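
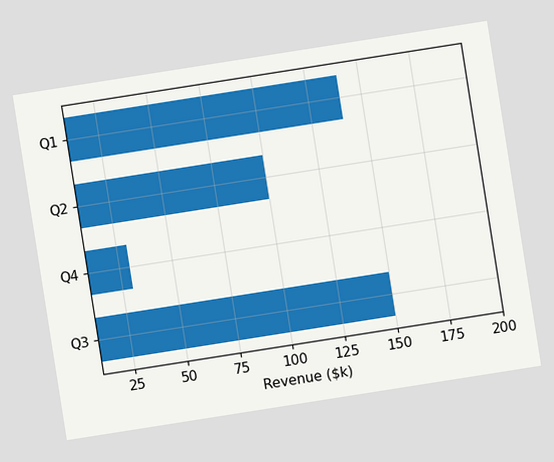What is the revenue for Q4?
$30k

The chart is tilted about 9° counter-clockwise. Reading along the chart's x-axis, the Q4 bar reaches $30k.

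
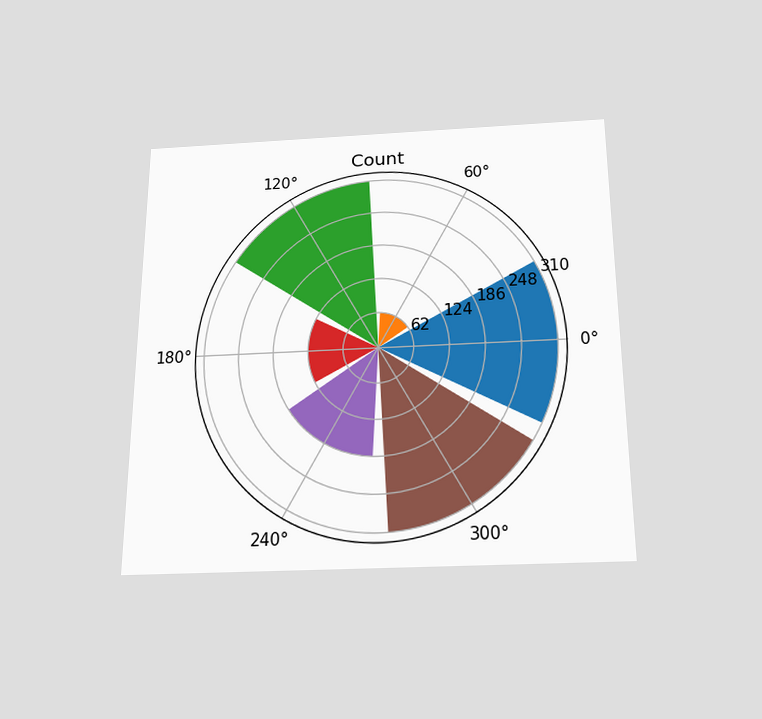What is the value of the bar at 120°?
The chart is viewed slightly from below. The bar at 120° reaches 310 on the radial axis.

310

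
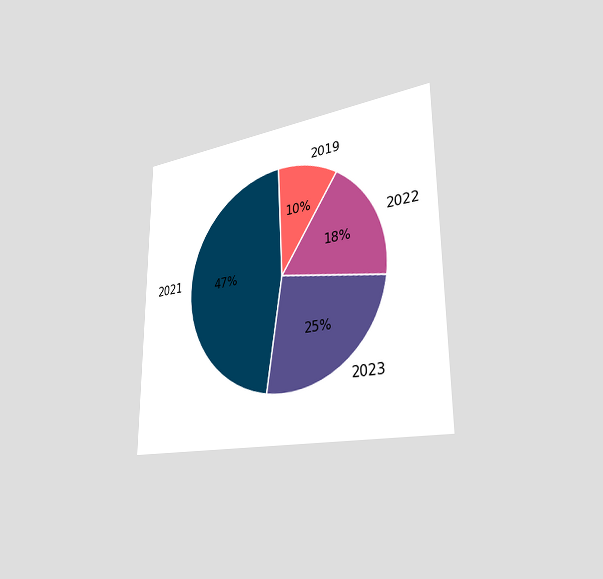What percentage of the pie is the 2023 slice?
25%

The chart is viewed slightly from the right. The 2023 slice takes up 25% of the pie.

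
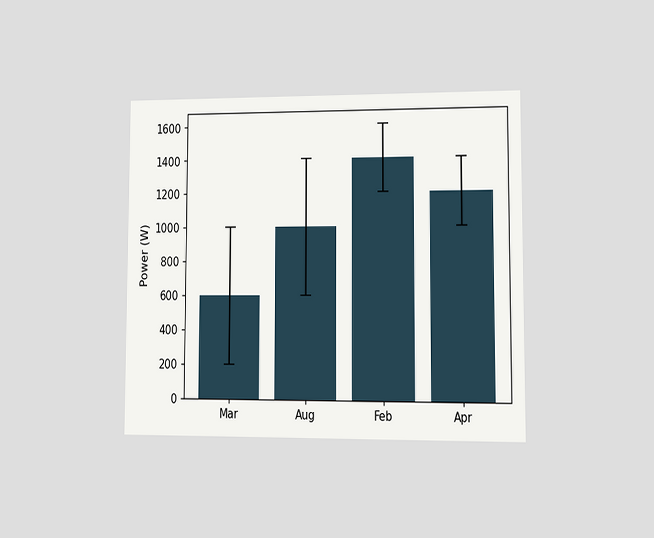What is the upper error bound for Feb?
The chart is viewed at a slight angle. The Feb bar's upper whisker reaches 1600W.

1600W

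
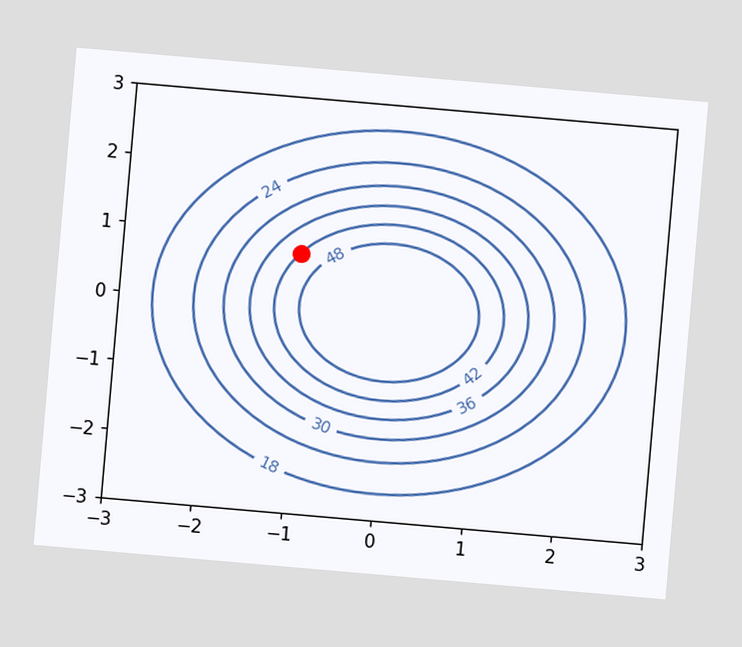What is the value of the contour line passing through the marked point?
The chart is tilted about 5° clockwise. The marked point sits on the contour labelled 42.

42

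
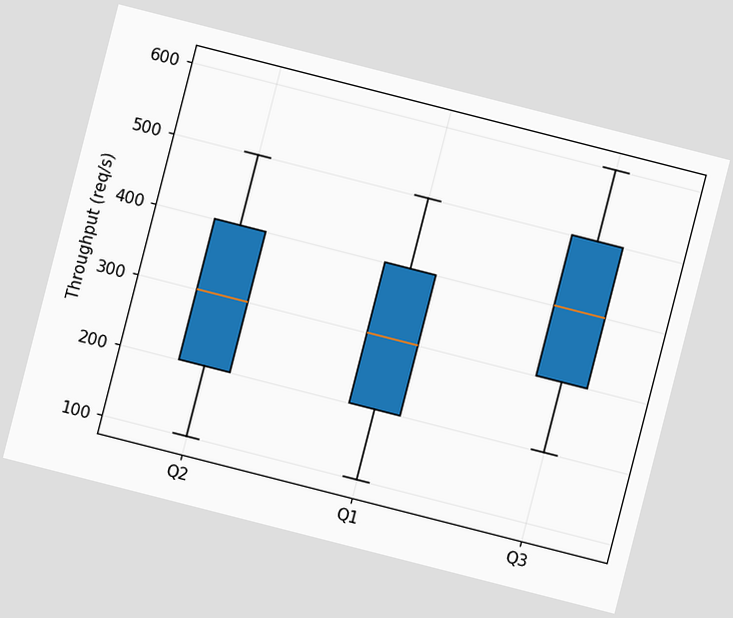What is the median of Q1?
The chart is tilted about 14° clockwise. The median line in the Q1 box sits at 300req/s.

300req/s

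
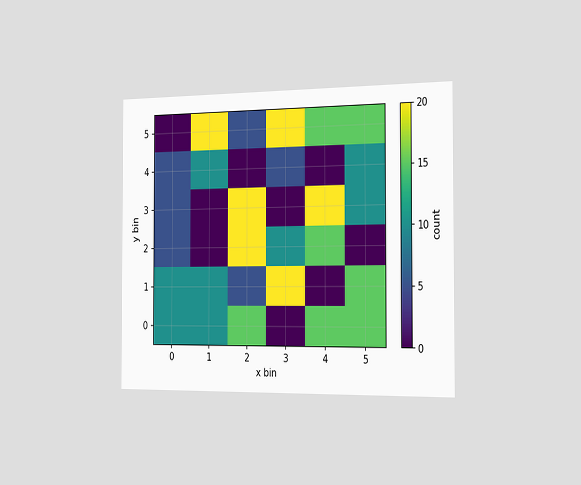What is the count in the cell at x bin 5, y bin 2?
0

The chart is viewed slightly from the right. Matching the cell (5, 2) against the colorbar gives 0.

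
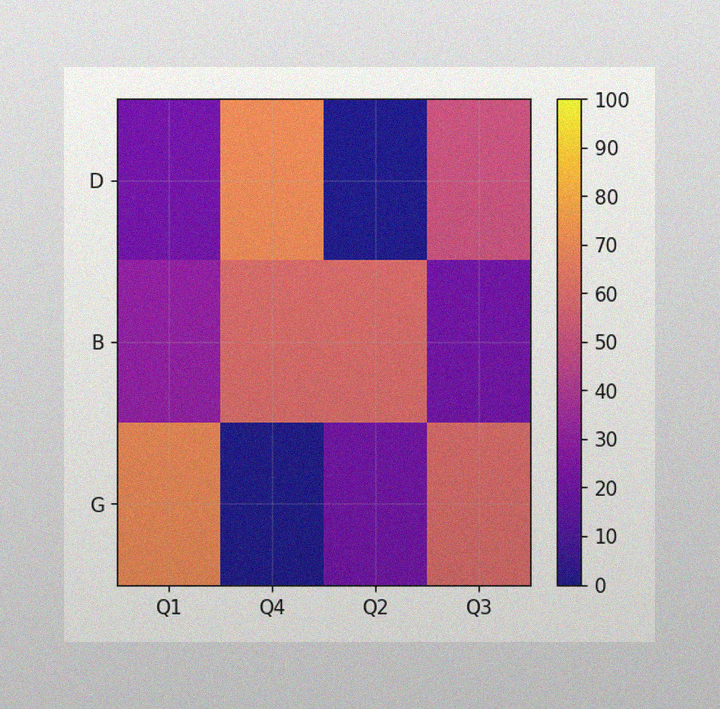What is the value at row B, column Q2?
60

The image has some photo noise and uneven lighting. Matching cell (B, Q2) against the colorbar gives 60.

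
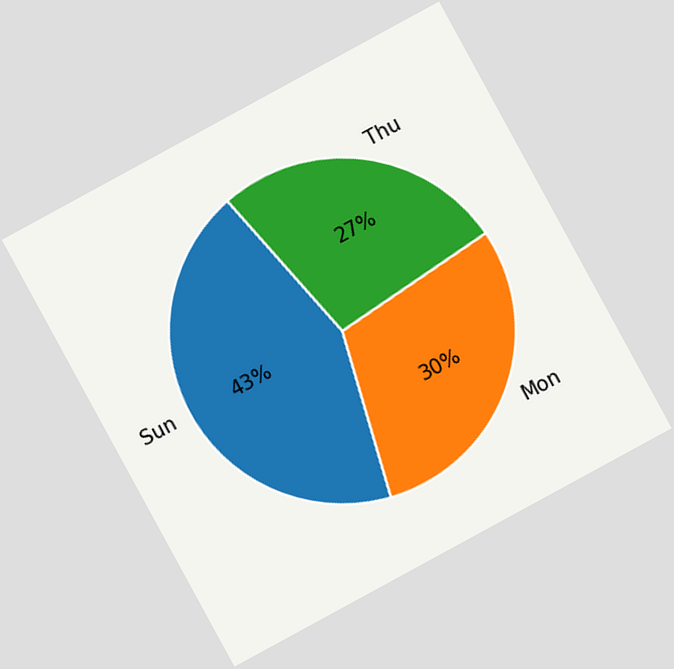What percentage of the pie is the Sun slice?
The chart is tilted about 29° counter-clockwise. The Sun slice takes up 43% of the pie.

43%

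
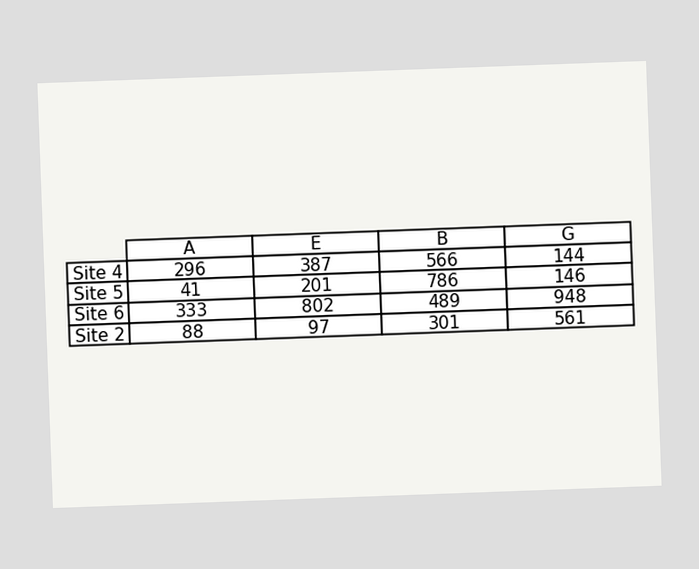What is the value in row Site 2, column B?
The chart is tilted about 2° counter-clockwise. The (Site 2, B) cell reads 301.

301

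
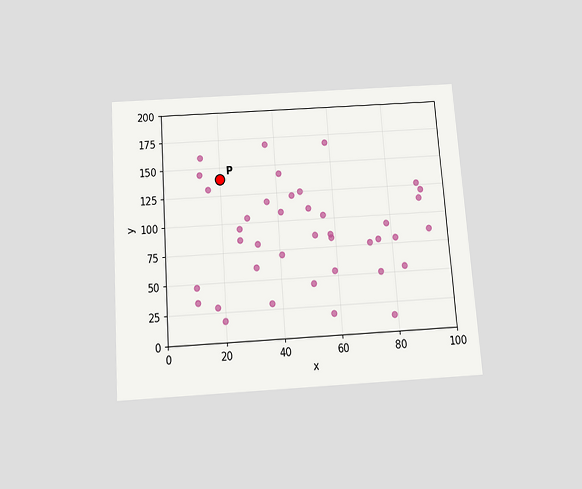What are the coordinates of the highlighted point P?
(20, 140)

The chart is tilted about 4° counter-clockwise and viewed slightly from below. Following the gridlines from P to each axis, P sits at (20, 140).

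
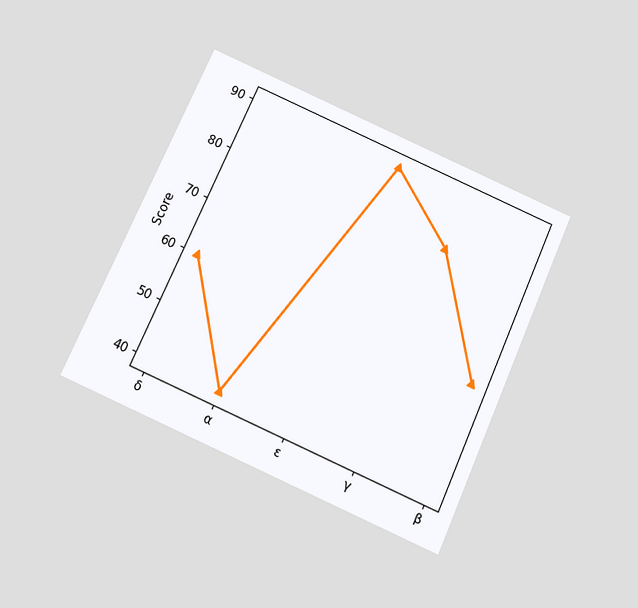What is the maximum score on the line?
90

The chart is tilted about 24° clockwise and viewed slightly from below. The highest point is at ε, and reading across to the y-axis gives 90.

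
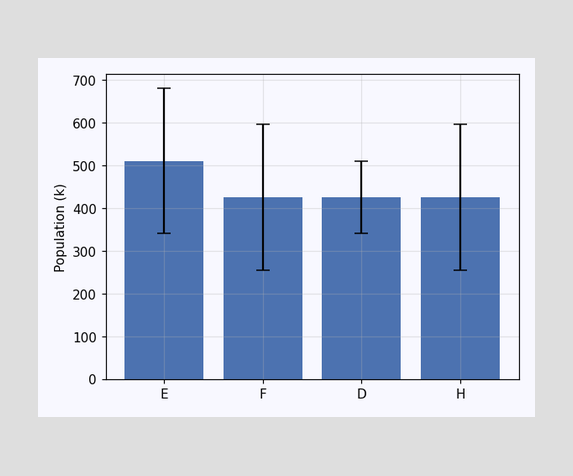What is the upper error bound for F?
The F bar's upper whisker reaches 595k.

595k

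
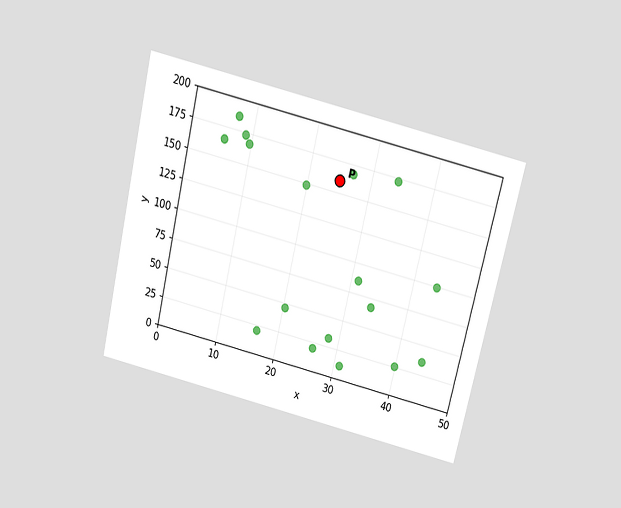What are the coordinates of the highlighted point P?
The chart is tilted about 13° clockwise and viewed slightly from above. Following the gridlines from P to each axis, P sits at (25, 160).

(25, 160)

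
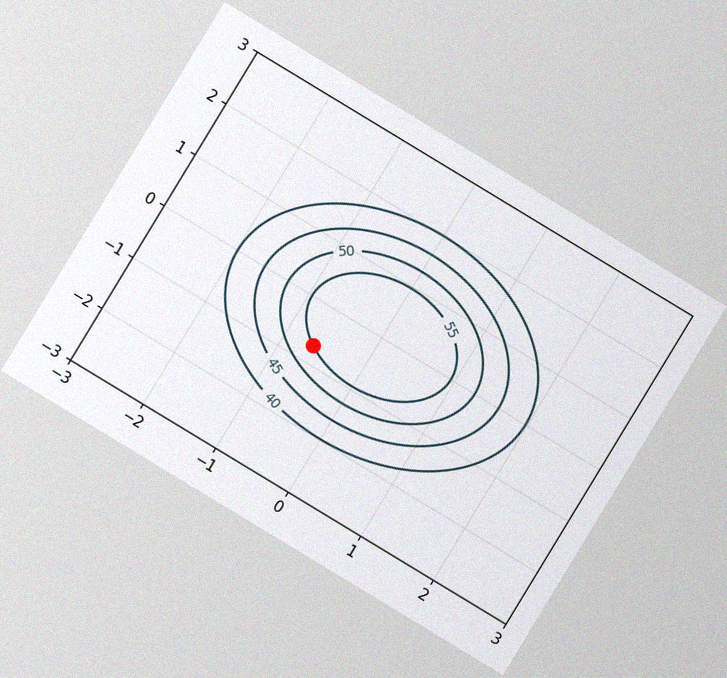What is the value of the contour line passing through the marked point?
55

The chart is tilted about 31° clockwise, with some photo noise. The marked point sits on the contour labelled 55.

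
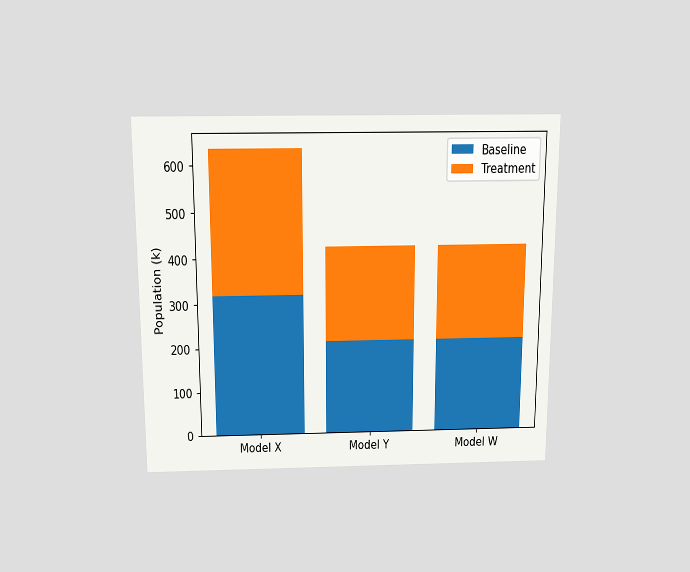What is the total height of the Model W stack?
The chart is viewed slightly from above. The Model W stack's top reaches 424k on the y-axis.

424k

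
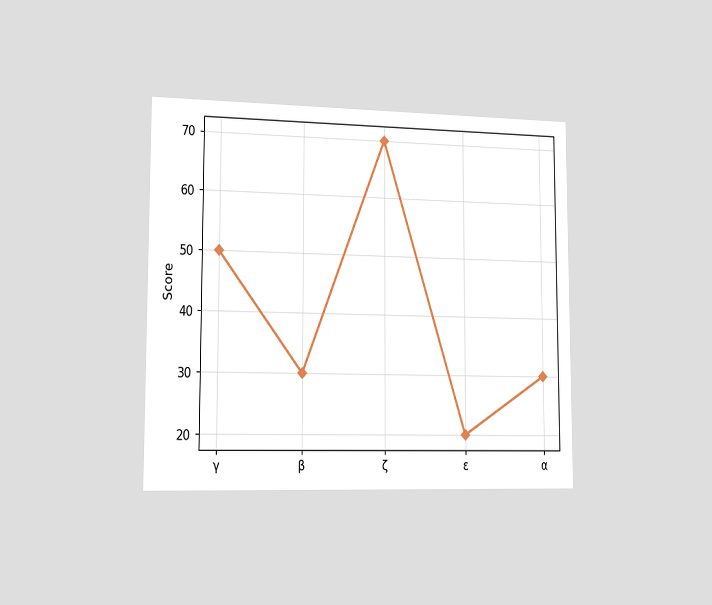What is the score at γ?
50

The chart is viewed slightly from the left. At γ, the line is at 50.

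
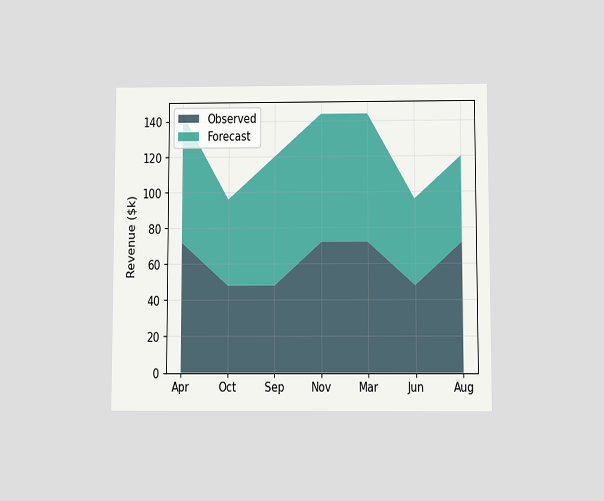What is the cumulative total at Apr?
$144k

The chart is viewed slightly from below. The stacked total at Apr reaches $144k.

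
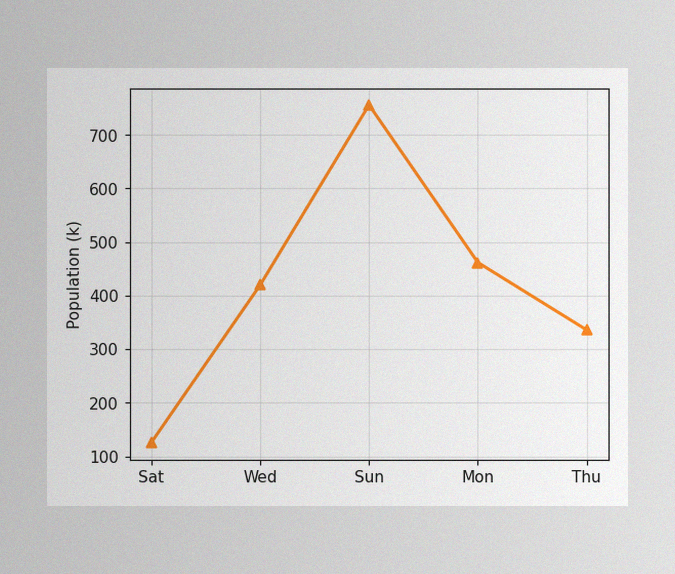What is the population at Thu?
336k

The image has some photo noise and uneven lighting. At Thu, the line is at 336k.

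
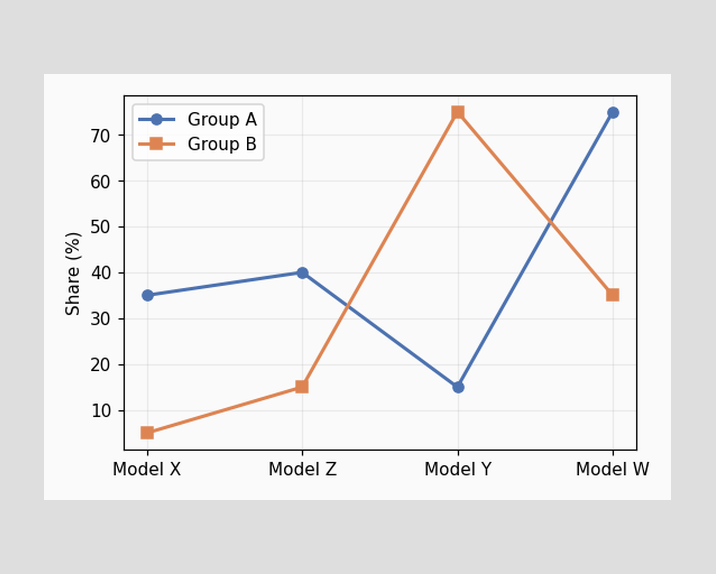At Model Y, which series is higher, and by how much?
At Model Y, Group B sits above the other line by 60%.

Group B, by 60%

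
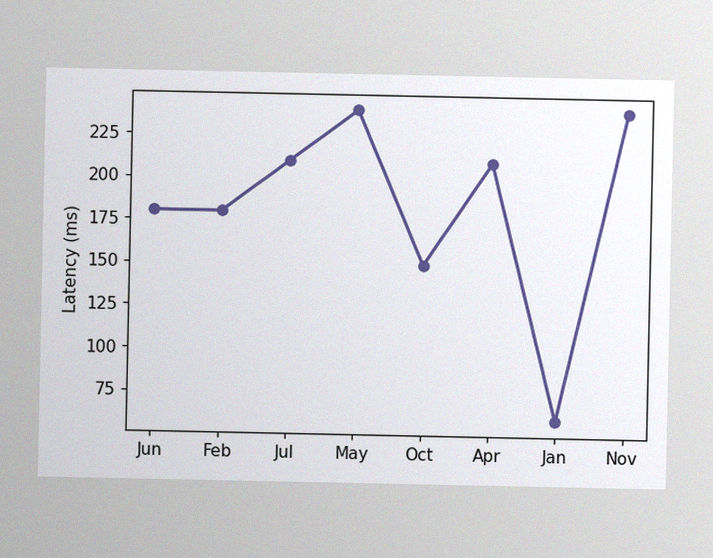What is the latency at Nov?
The image has some photo noise and uneven lighting. At Nov, the line is at 240ms.

240ms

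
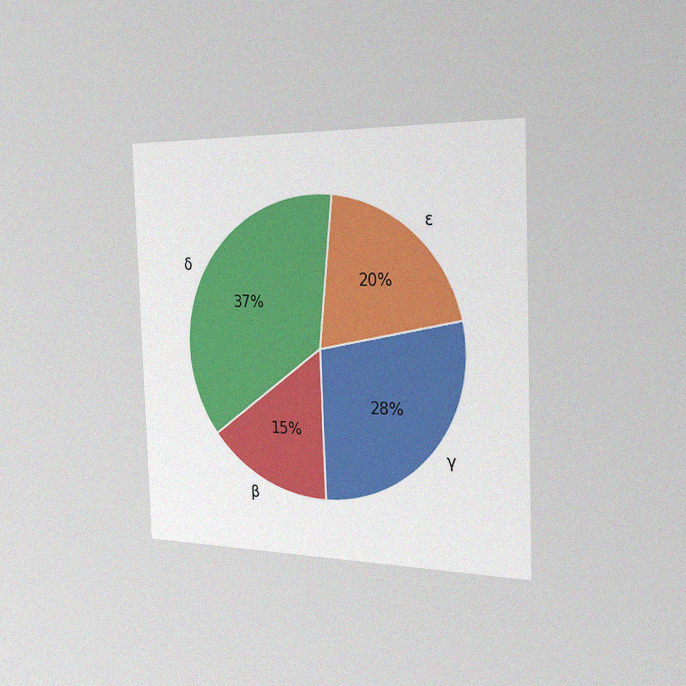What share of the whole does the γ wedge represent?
The chart is tilted about 2° counter-clockwise and viewed slightly from the right, with some photo noise. The γ slice takes up 28% of the pie.

28%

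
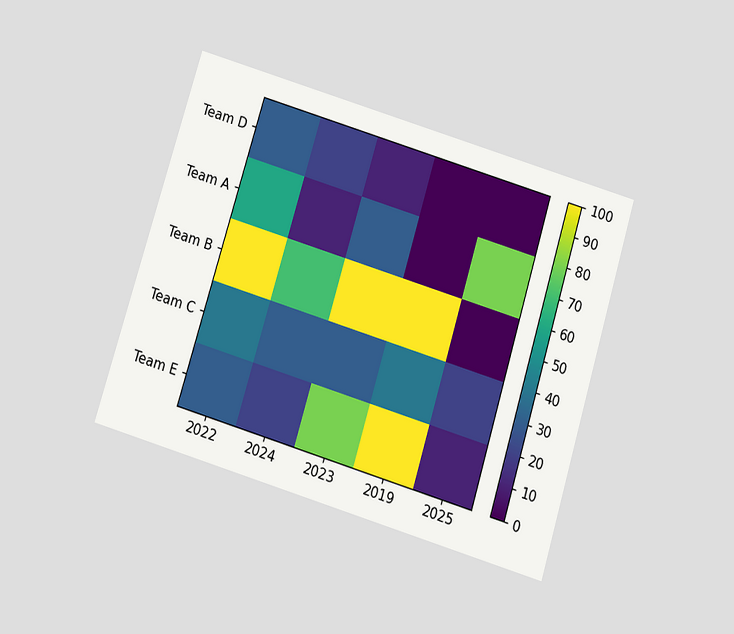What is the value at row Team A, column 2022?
60

The chart is tilted about 17° clockwise and viewed slightly from below. Matching cell (Team A, 2022) against the colorbar gives 60.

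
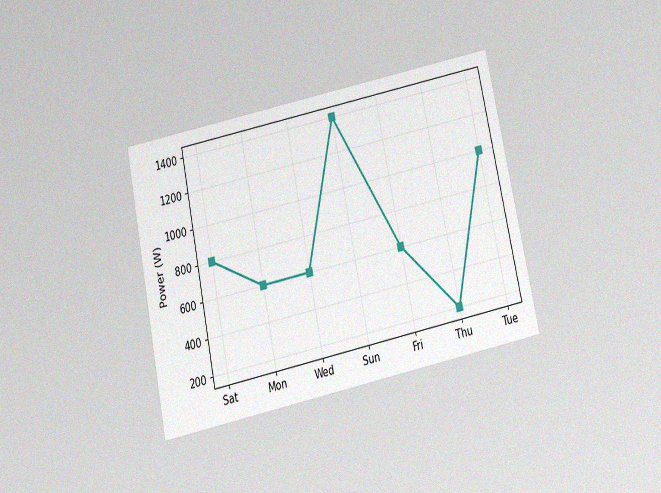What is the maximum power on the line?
The chart is tilted about 12° counter-clockwise and viewed slightly from below, with some photo noise. The highest point is at Sun, and reading across to the y-axis gives 1400W.

1400W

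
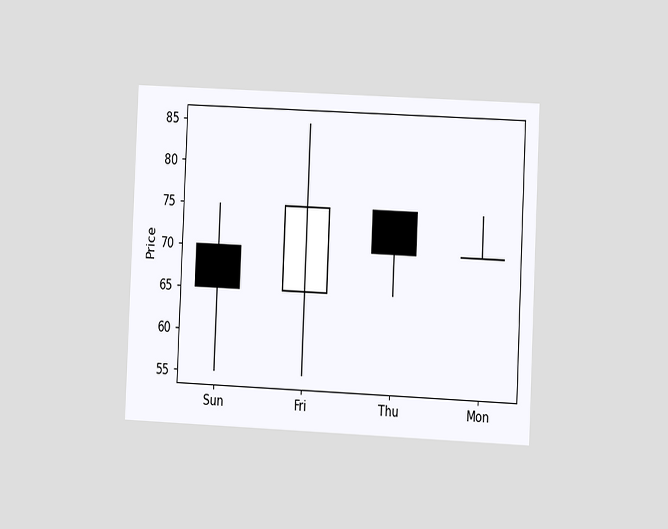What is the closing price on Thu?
70

The chart is tilted about 3° clockwise and viewed at a slight angle. The Thu candle closes at 70.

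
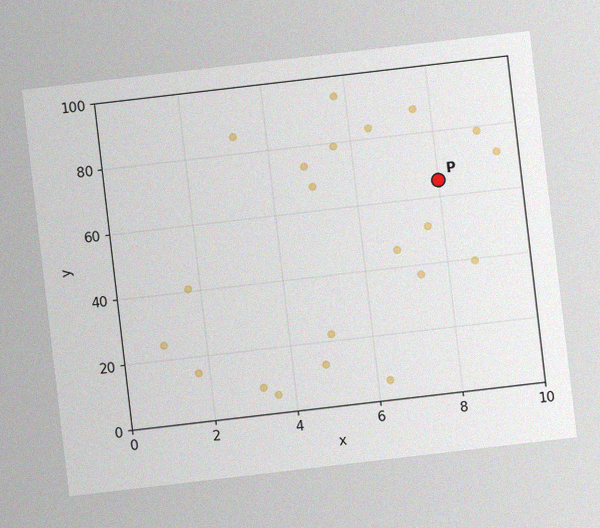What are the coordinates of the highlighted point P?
The chart is tilted about 7° counter-clockwise, with some photo noise. Following the gridlines from P to each axis, P sits at (8, 65).

(8, 65)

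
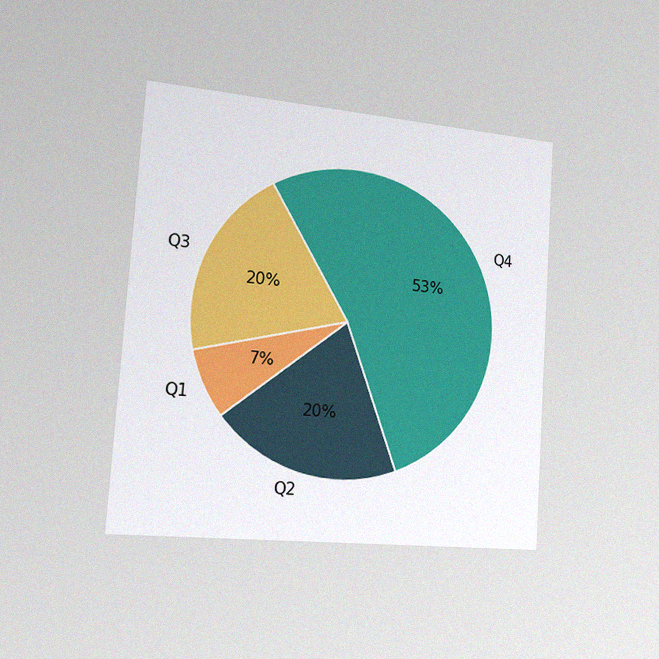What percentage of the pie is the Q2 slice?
20%

The chart is tilted about 4° clockwise and viewed slightly from the left, with some photo noise. The Q2 slice takes up 20% of the pie.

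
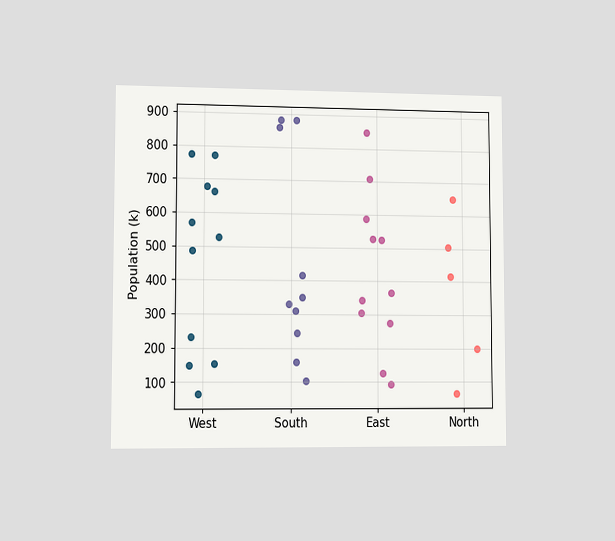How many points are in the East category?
11

The chart is viewed slightly from the left. Counting the markers in the East column gives 11.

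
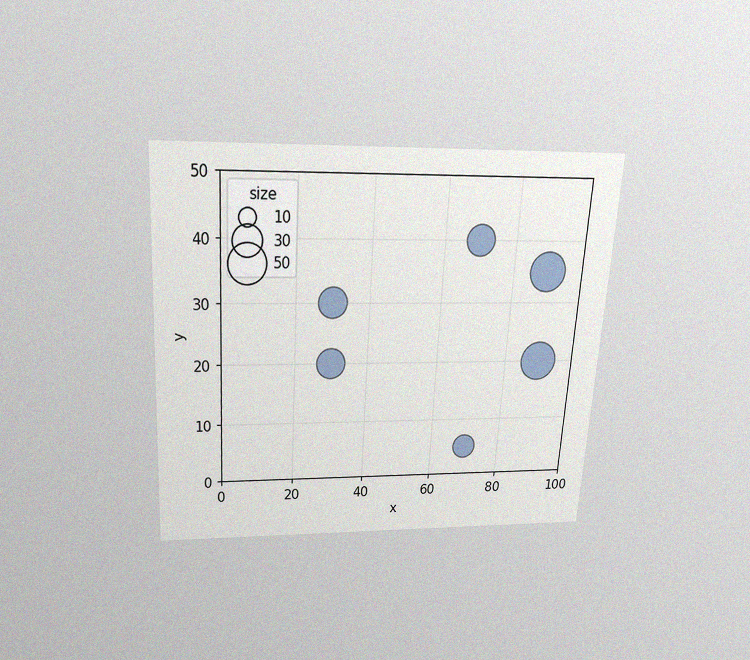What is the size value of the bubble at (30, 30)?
30

The chart is tilted about 3° clockwise and viewed slightly from above, with some photo noise. Matching the bubble at (30, 30) against the size legend gives 30.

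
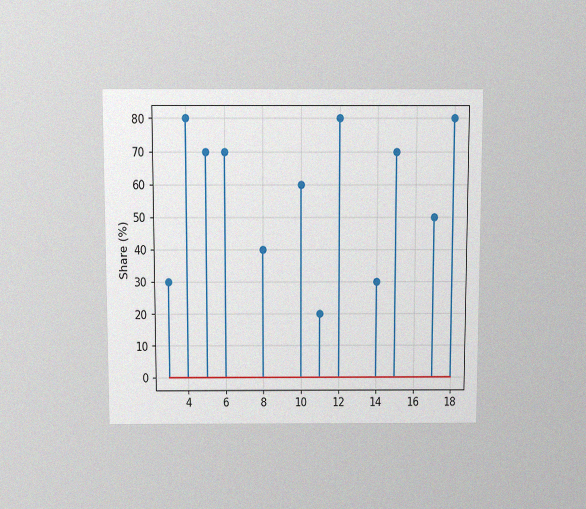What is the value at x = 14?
The chart is viewed slightly from above, with some photo noise. The stem at x=14 reaches 30%.

30%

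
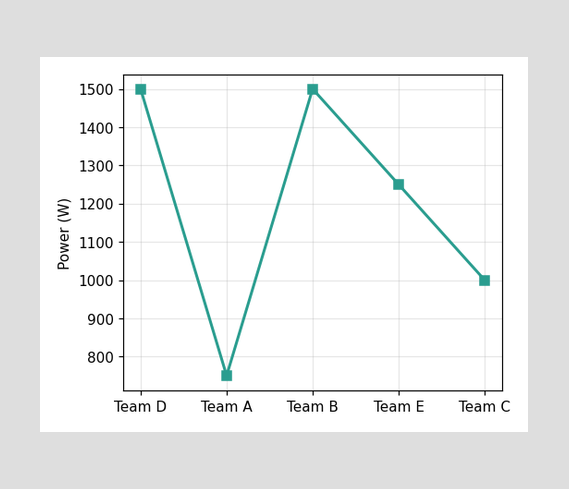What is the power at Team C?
1000W

At Team C, the line is at 1000W.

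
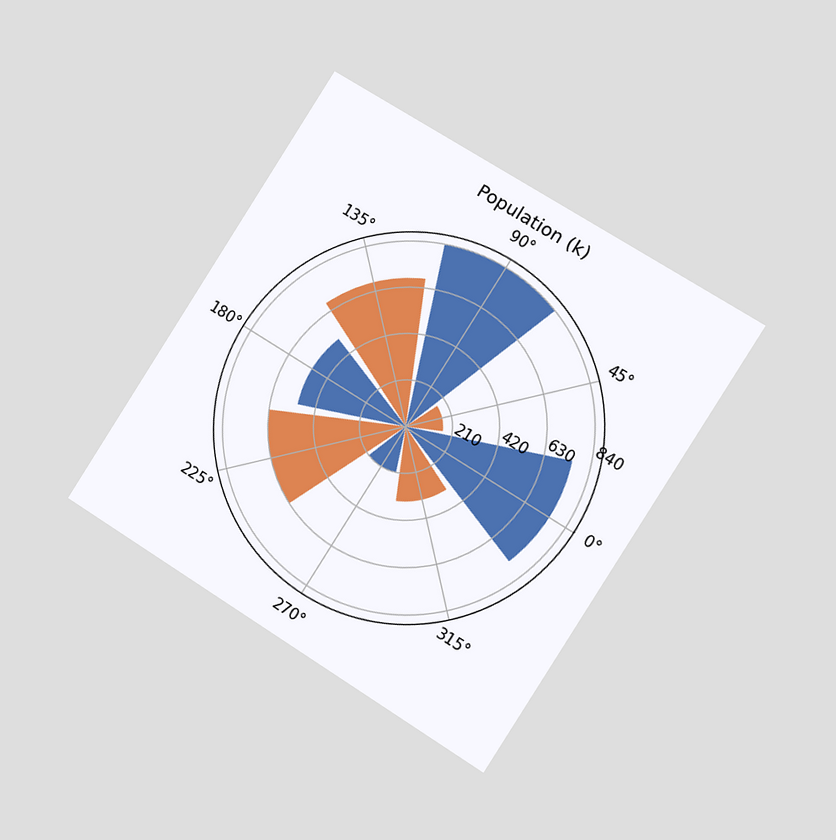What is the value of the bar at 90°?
The chart is tilted about 32° clockwise and viewed slightly from the right. The bar at 90° reaches 840k on the radial axis.

840k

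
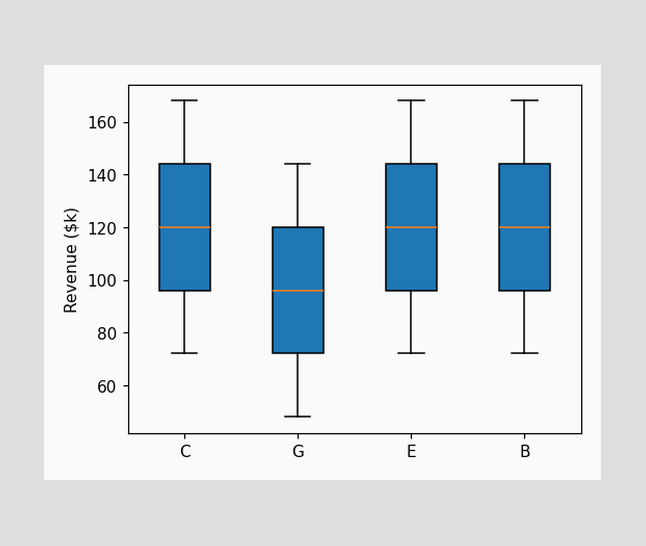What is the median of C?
$120k

The median line in the C box sits at $120k.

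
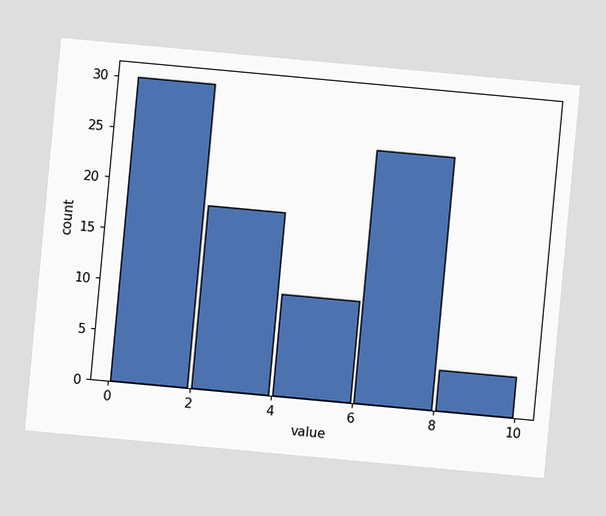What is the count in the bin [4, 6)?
10

The chart is tilted about 5° clockwise. The [4, 6) bin has height 10.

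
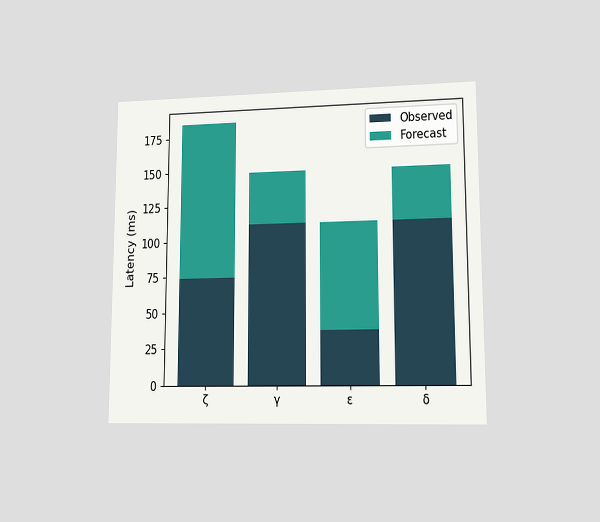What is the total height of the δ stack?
The chart is viewed at a slight angle. The δ stack's top reaches 148ms on the y-axis.

148ms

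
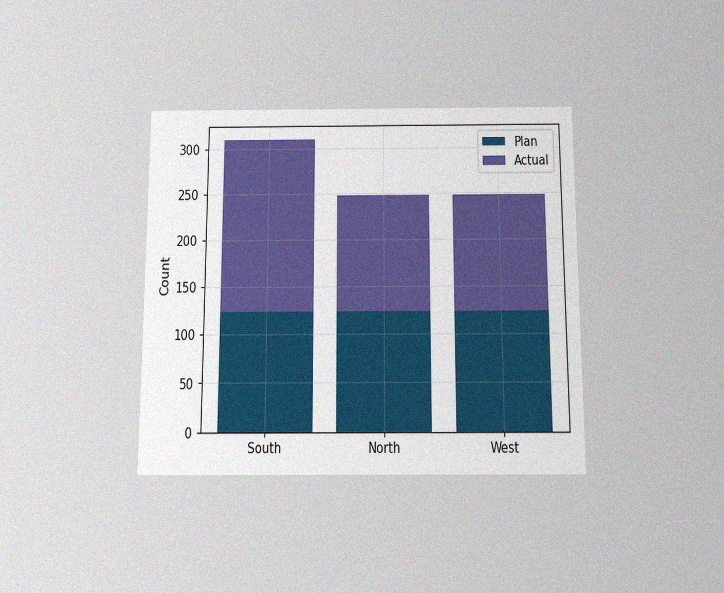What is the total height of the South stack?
The chart is viewed slightly from below, with some photo noise. The South stack's top reaches 310 on the y-axis.

310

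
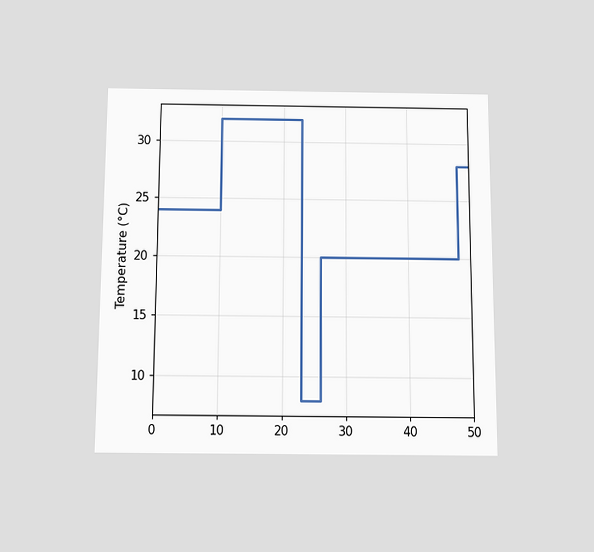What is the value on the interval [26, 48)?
20°C

The chart is viewed slightly from below. On [26, 48) the step sits at 20°C.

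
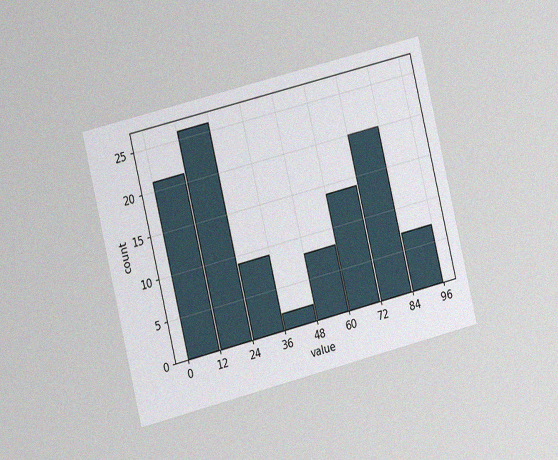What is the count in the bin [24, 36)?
9

The chart is tilted about 14° counter-clockwise and viewed at a slight angle, with some photo noise. The [24, 36) bin has height 9.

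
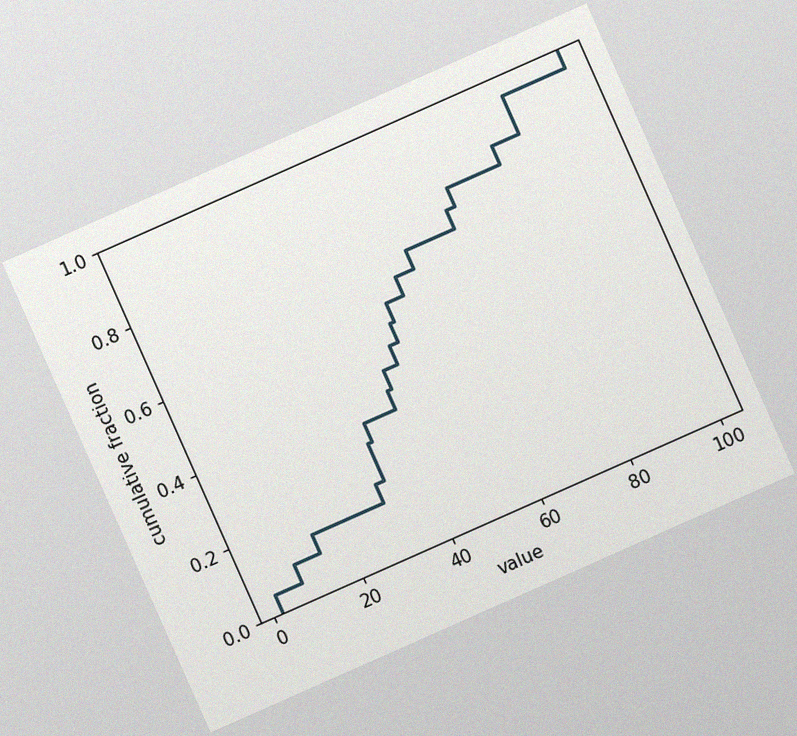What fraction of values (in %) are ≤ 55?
70%

The chart is tilted about 24° counter-clockwise, with some photo noise. At x=55 the ECDF step is at 70%.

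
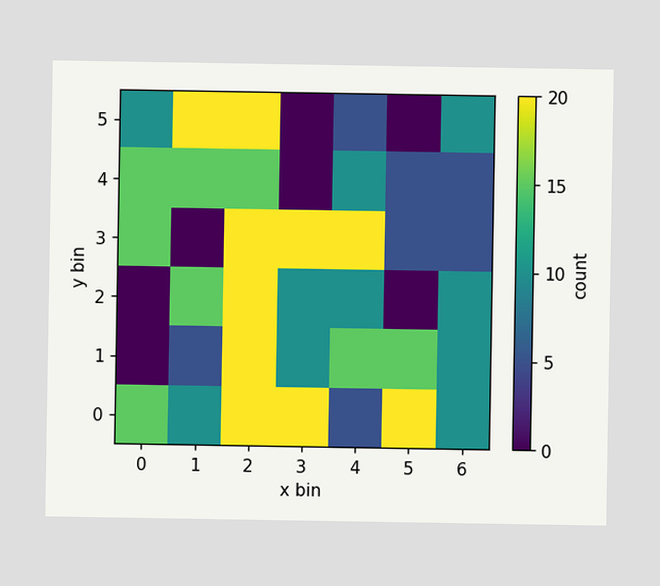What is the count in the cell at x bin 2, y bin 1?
Matching the cell (2, 1) against the colorbar gives 20.

20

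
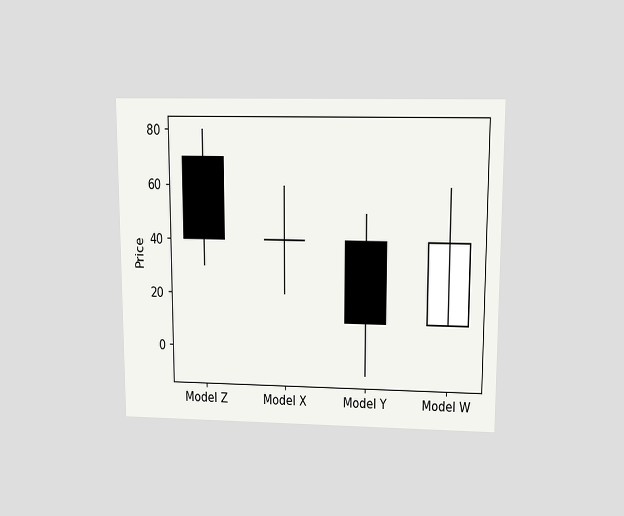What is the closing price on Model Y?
10

The chart is viewed slightly from above. The Model Y candle closes at 10.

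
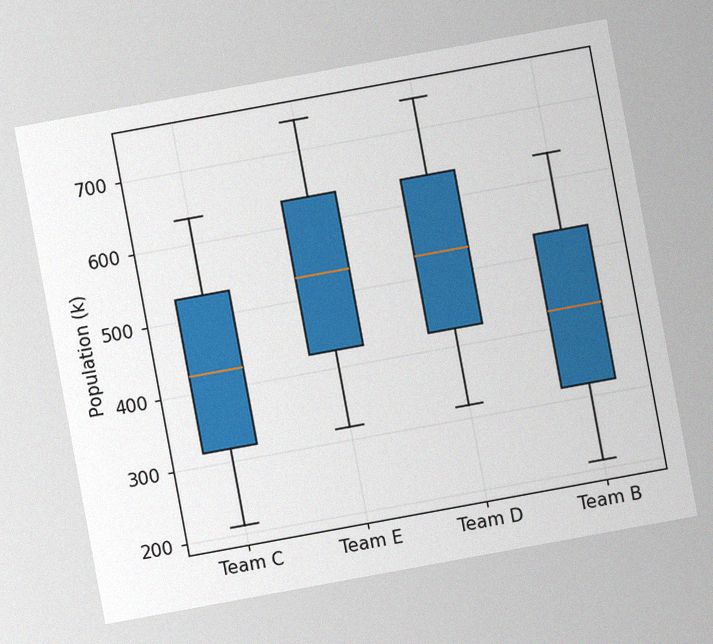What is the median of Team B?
The chart is tilted about 10° counter-clockwise, with some photo noise. The median line in the Team B box sits at 424k.

424k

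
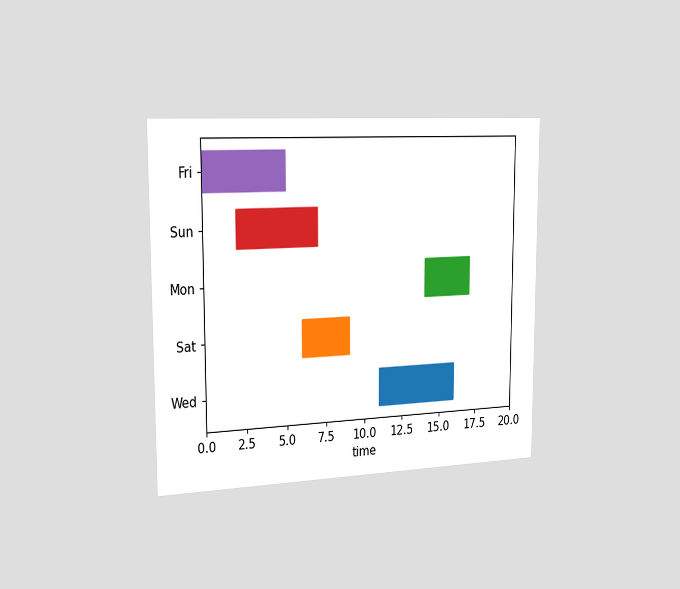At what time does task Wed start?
The chart is viewed slightly from the left. The Wed bar begins at t=11.

11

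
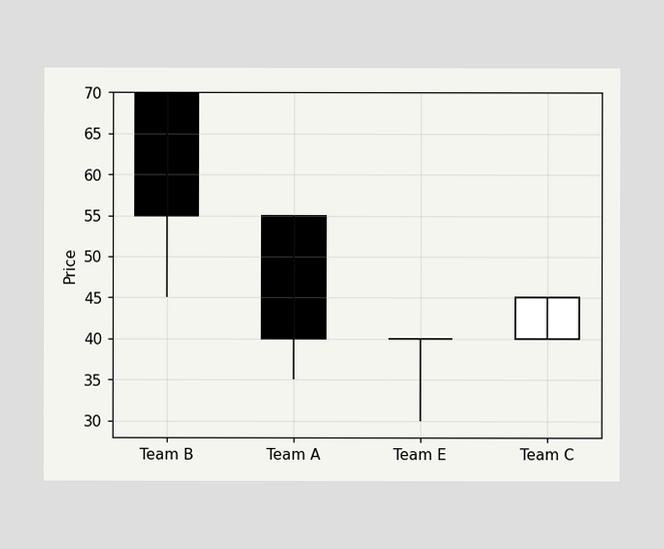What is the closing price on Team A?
The Team A candle closes at 40.

40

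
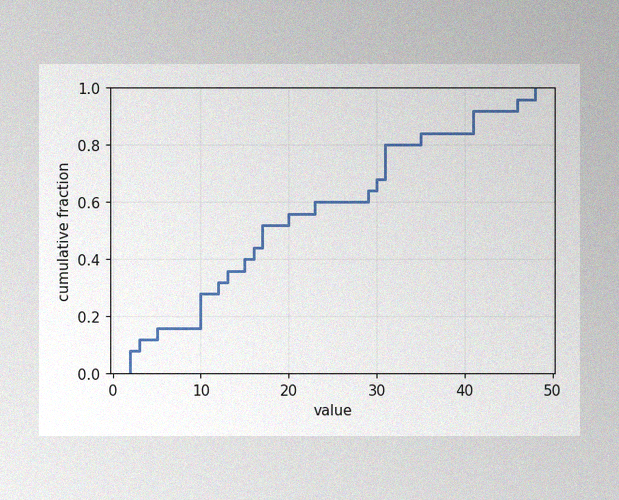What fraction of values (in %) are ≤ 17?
52%

The image has some photo noise and uneven lighting. At x=17 the ECDF step is at 52%.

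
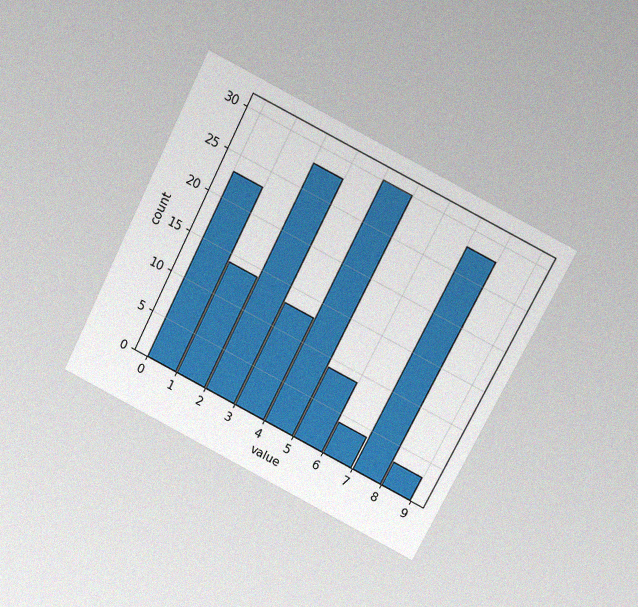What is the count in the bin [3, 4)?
The chart is tilted about 27° clockwise and viewed slightly from above, with some photo noise. The [3, 4) bin has height 13.

13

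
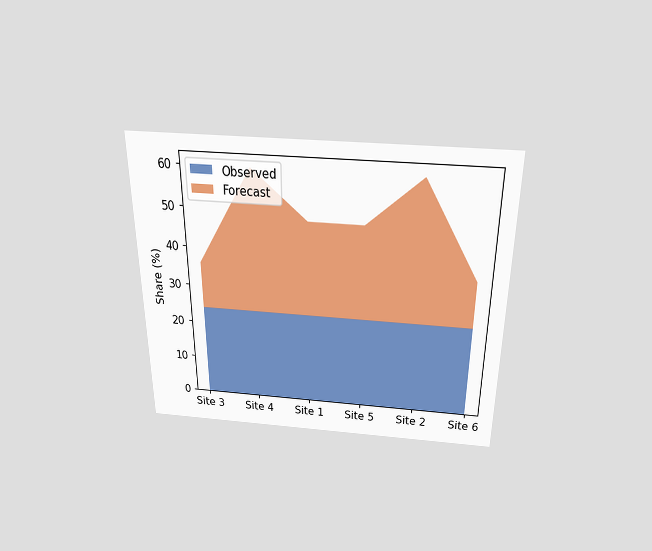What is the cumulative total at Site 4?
60%

The chart is viewed slightly from above. The stacked total at Site 4 reaches 60%.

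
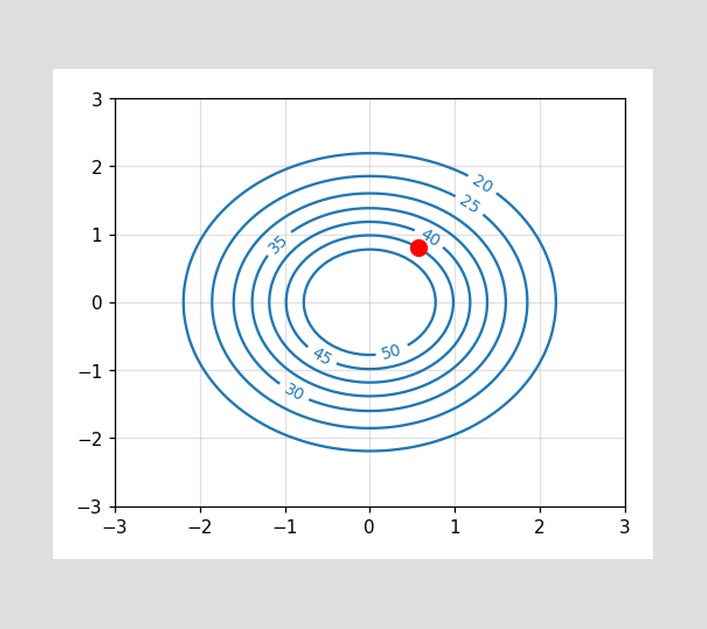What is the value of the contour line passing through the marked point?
The marked point sits on the contour labelled 45.

45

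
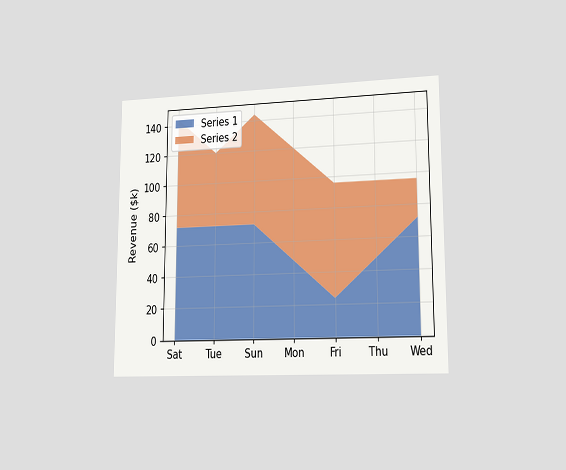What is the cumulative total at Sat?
$144k

The chart is viewed slightly from the right. The stacked total at Sat reaches $144k.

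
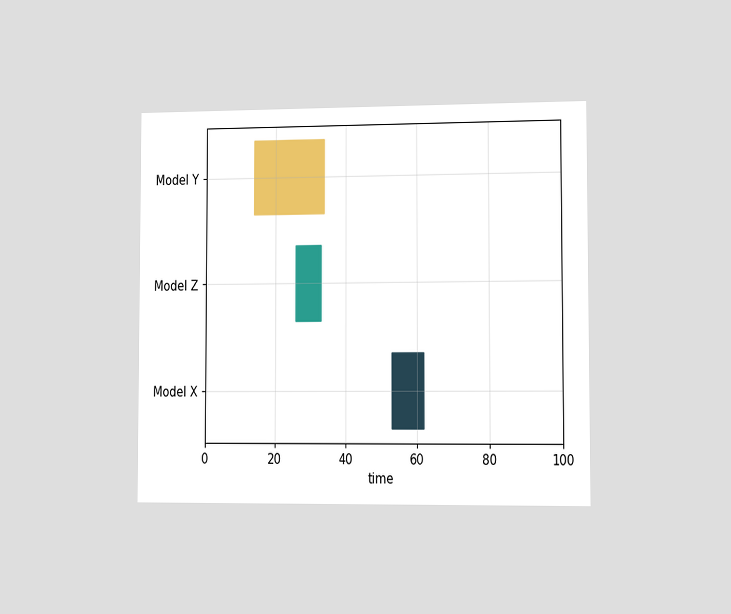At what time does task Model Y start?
The chart is viewed slightly from the right. The Model Y bar begins at t=14.

14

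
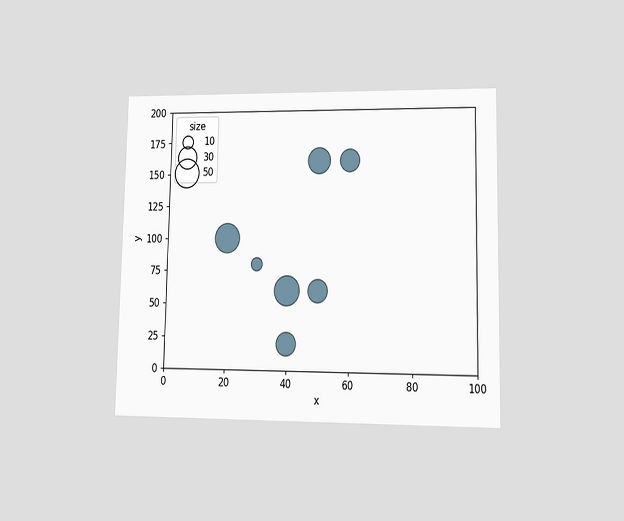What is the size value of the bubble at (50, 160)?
40

The chart is viewed at a slight angle. Matching the bubble at (50, 160) against the size legend gives 40.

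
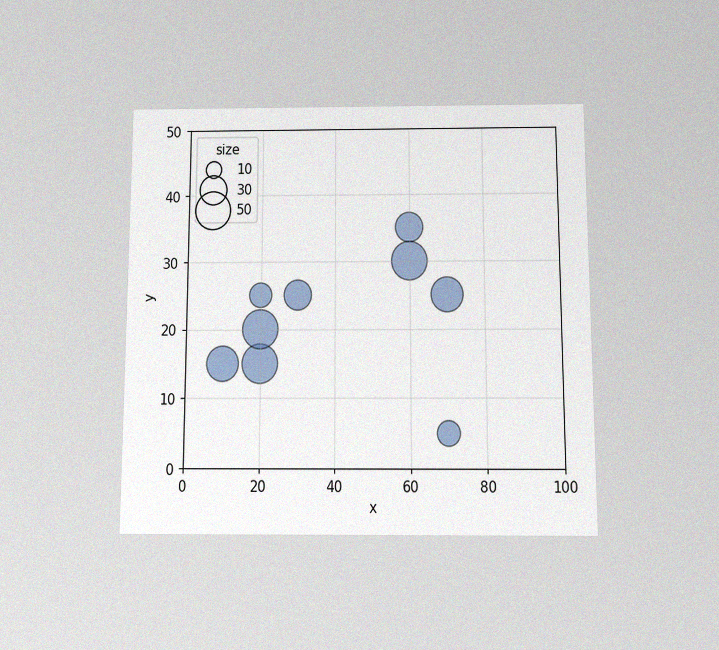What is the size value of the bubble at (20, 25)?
The chart is viewed slightly from below, with some photo noise. Matching the bubble at (20, 25) against the size legend gives 20.

20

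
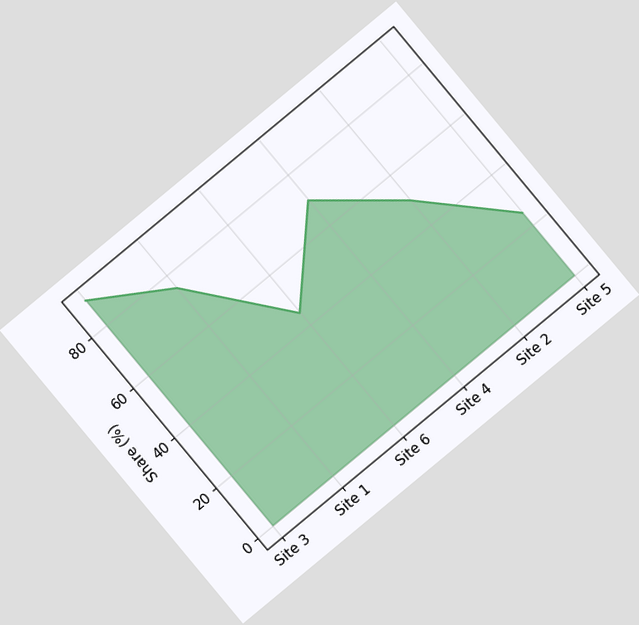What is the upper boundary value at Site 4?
70%

The chart is tilted about 40° counter-clockwise. At Site 4 the upper boundary is at 70%.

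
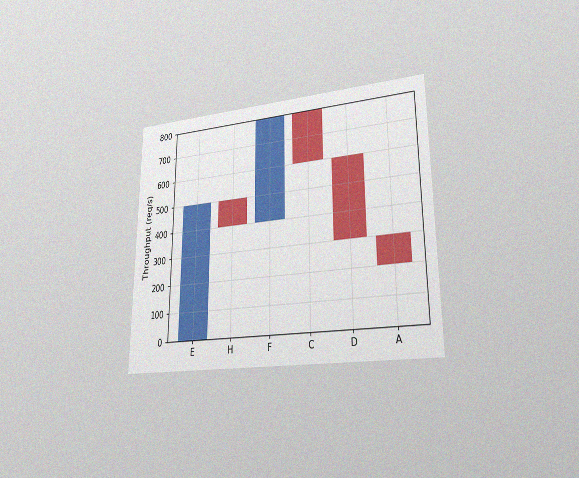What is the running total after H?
400req/s

The chart is viewed at a slight angle, with some photo noise. After H the running total reaches 400req/s.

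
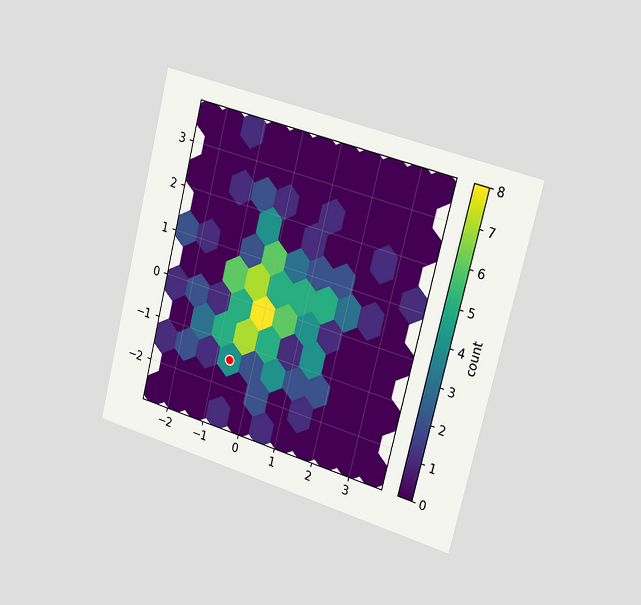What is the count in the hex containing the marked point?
4

The chart is tilted about 14° clockwise and viewed slightly from the right. The marked hex reads 4 on the colorbar.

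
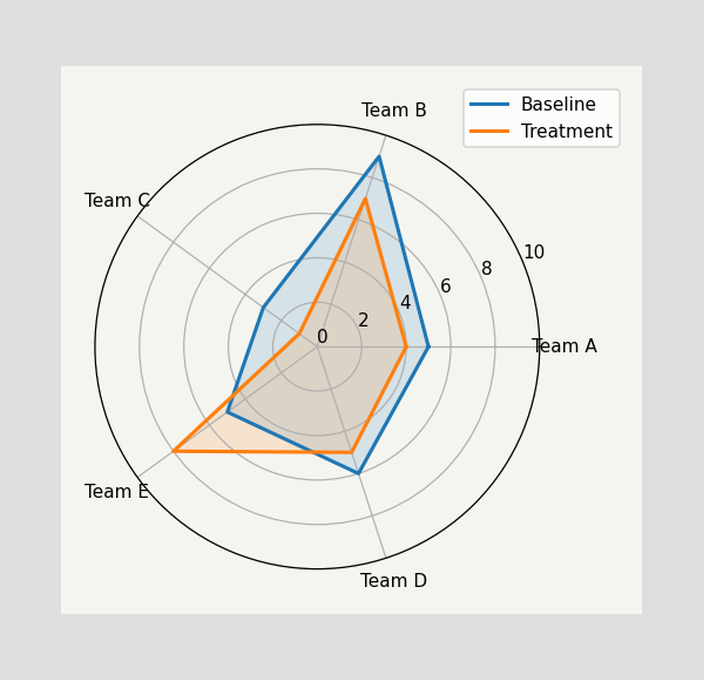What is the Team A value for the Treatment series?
4

On the Team A axis, Treatment reaches 4.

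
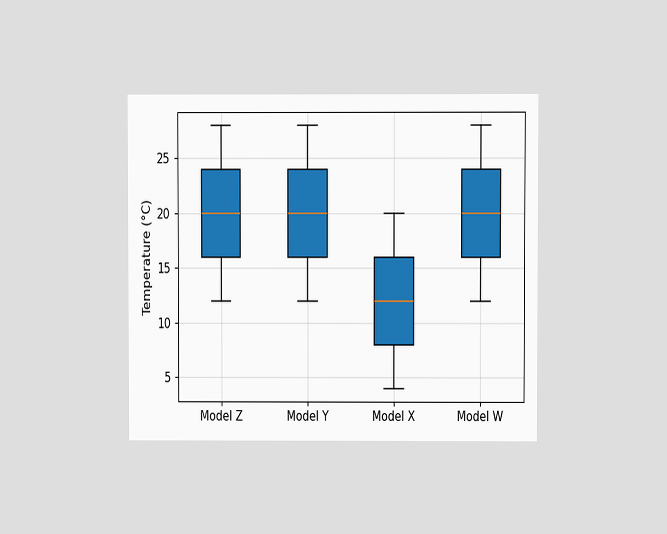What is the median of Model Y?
20°C

The chart is viewed at a slight angle. The median line in the Model Y box sits at 20°C.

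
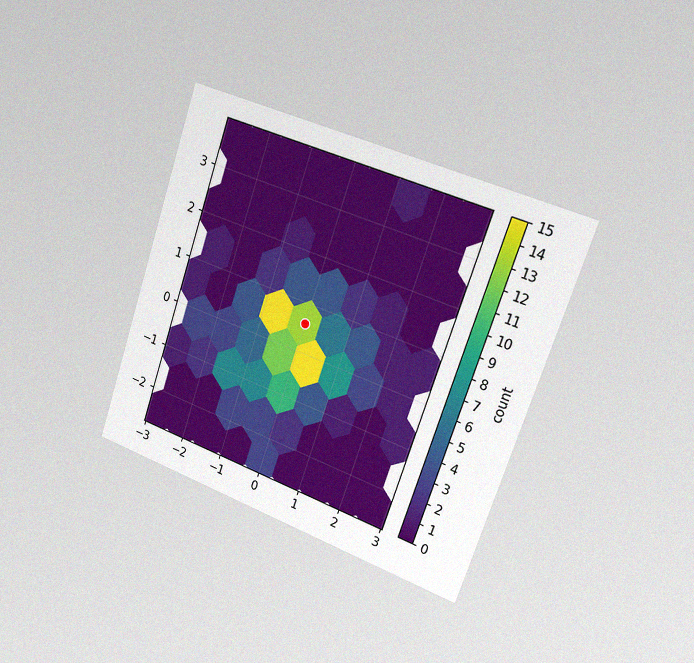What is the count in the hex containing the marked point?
13

The chart is tilted about 19° clockwise and viewed slightly from the right, with some photo noise. The marked hex reads 13 on the colorbar.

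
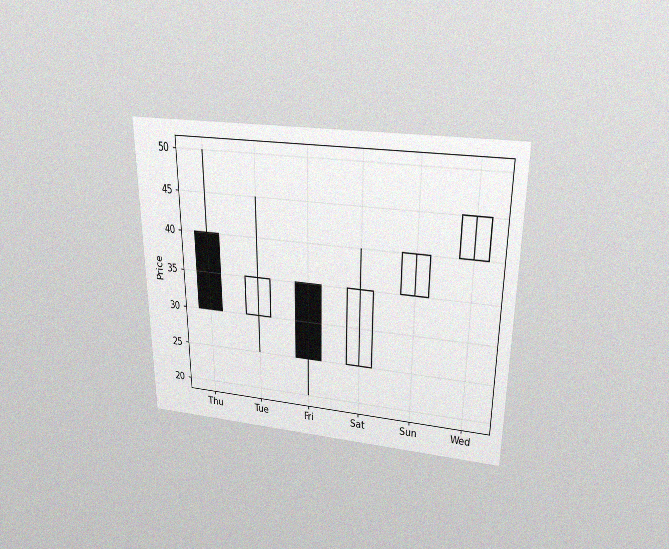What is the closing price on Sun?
The chart is viewed slightly from above, with some photo noise. The Sun candle closes at 40.

40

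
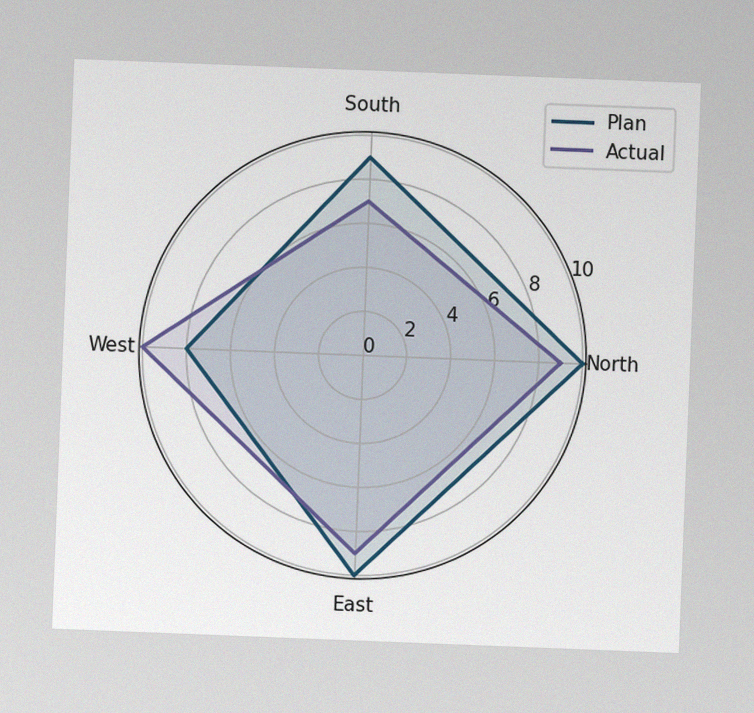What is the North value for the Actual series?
9

The chart is tilted about 2° clockwise, with some photo noise. On the North axis, Actual reaches 9.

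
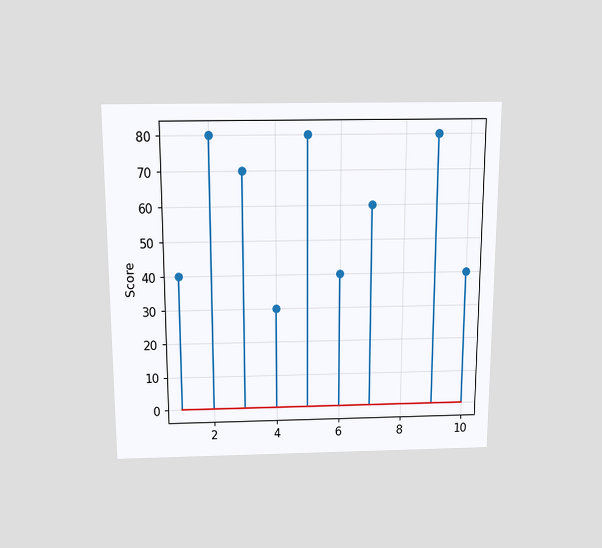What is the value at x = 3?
70

The chart is viewed slightly from above. The stem at x=3 reaches 70.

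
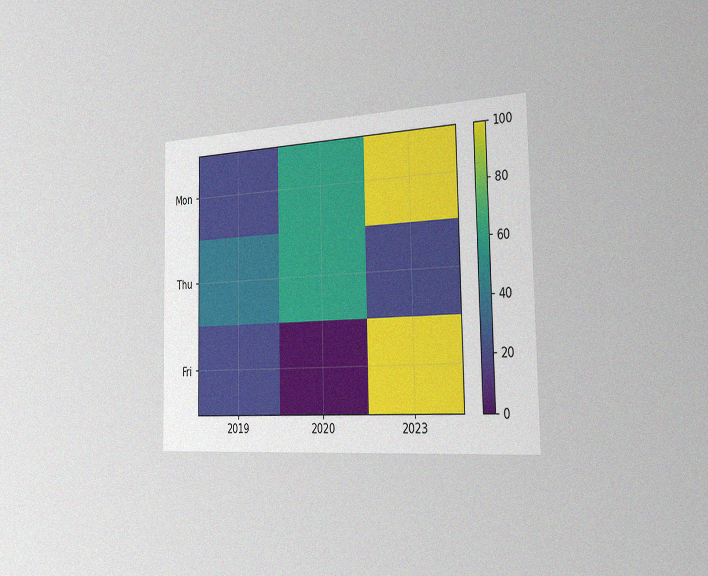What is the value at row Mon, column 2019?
The chart is viewed slightly from the right, with some photo noise. Matching cell (Mon, 2019) against the colorbar gives 20.

20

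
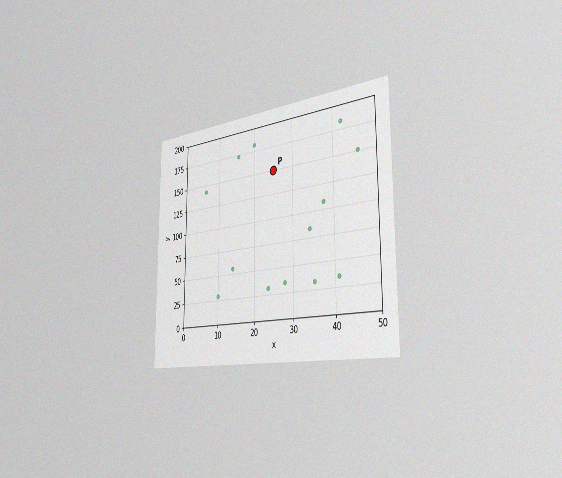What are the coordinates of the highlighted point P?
(25, 150)

The chart is viewed slightly from the right, with some photo noise. Following the gridlines from P to each axis, P sits at (25, 150).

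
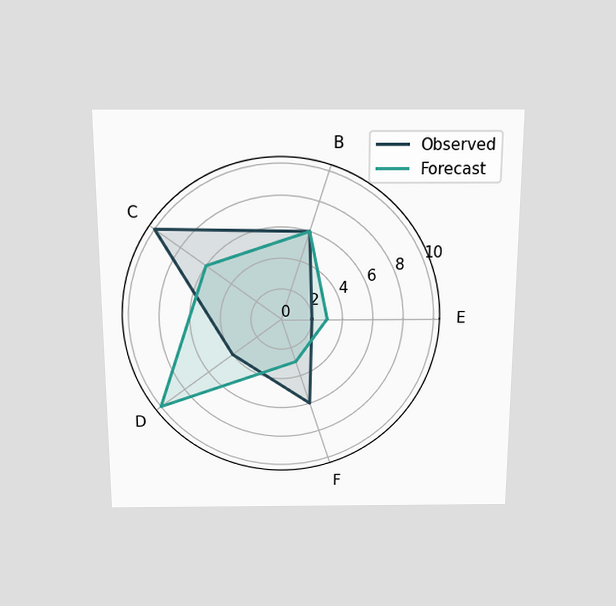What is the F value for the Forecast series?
The chart is viewed slightly from above. On the F axis, Forecast reaches 3.

3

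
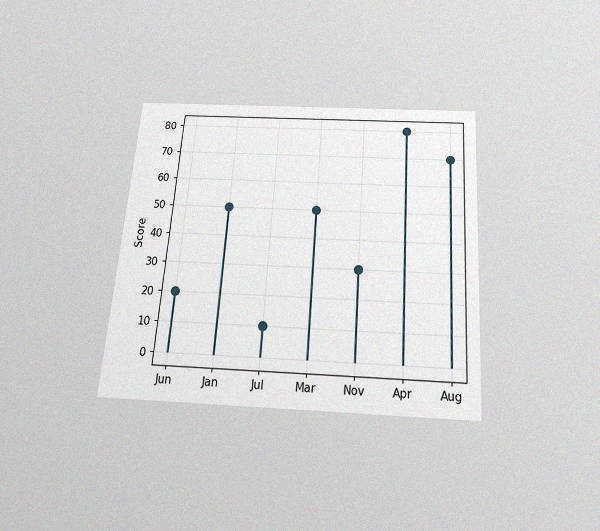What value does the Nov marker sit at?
30

The chart is tilted about 4° clockwise and viewed slightly from below, with some photo noise. The Nov marker sits at 30.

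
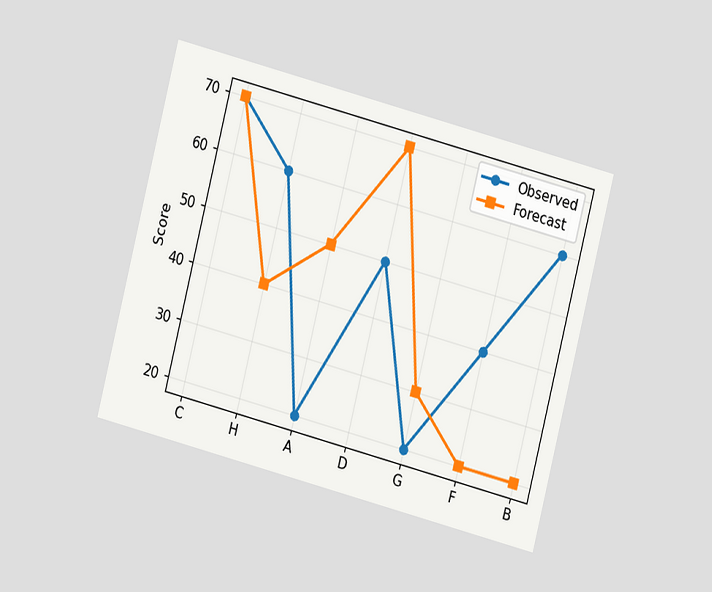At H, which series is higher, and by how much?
Observed, by 20

The chart is tilted about 14° clockwise and viewed at a slight angle. At H, Observed sits above the other line by 20.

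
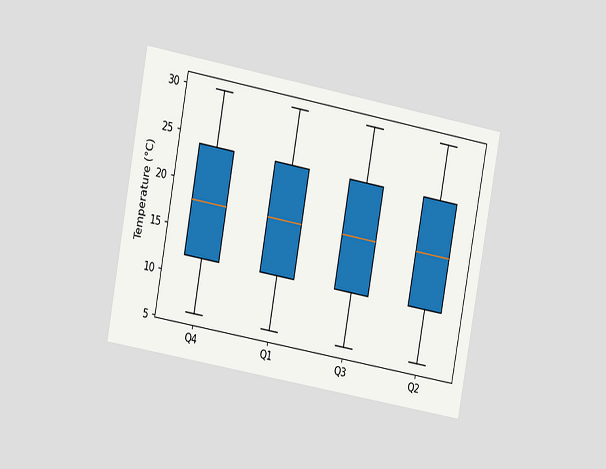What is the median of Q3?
The chart is tilted about 10° clockwise and viewed at a slight angle. The median line in the Q3 box sits at 18°C.

18°C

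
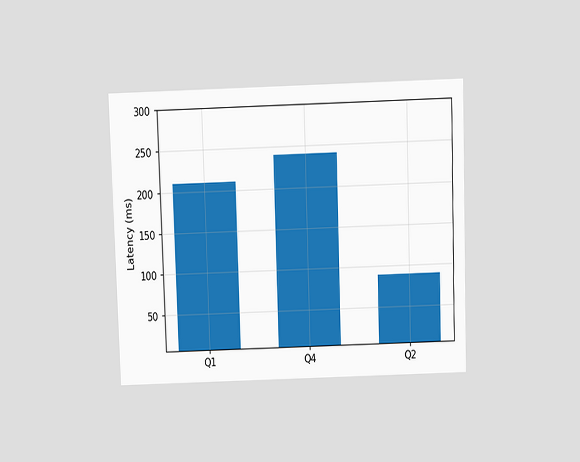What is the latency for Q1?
210ms

The chart is viewed slightly from above. Reading along the chart's y-axis, the Q1 bar reaches 210ms.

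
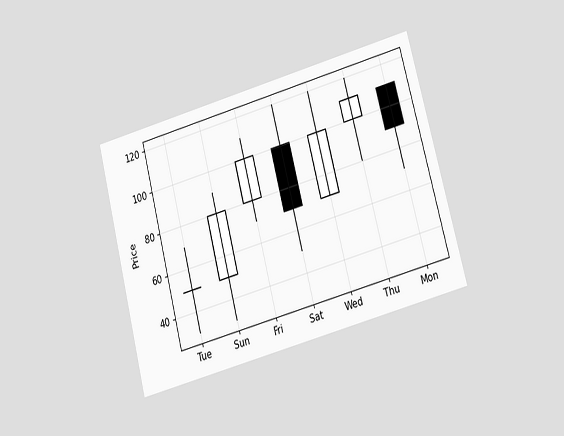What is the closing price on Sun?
The chart is tilted about 15° counter-clockwise and viewed at a slight angle. The Sun candle closes at 80.

80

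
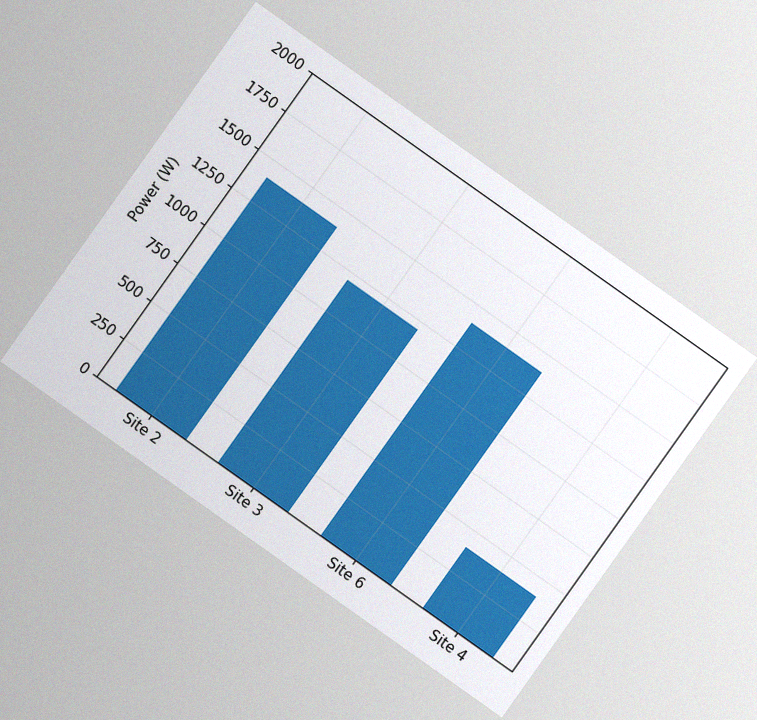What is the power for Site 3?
The chart is tilted about 35° clockwise, with some photo noise. Reading along the chart's y-axis, the Site 3 bar reaches 1200W.

1200W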